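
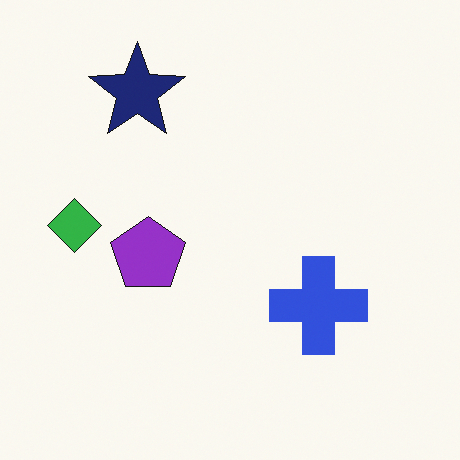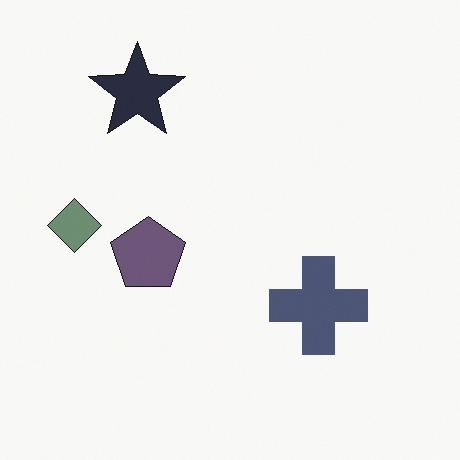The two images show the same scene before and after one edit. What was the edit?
It was heavily desaturated.

All colors are more muted and greyish — a global saturation change.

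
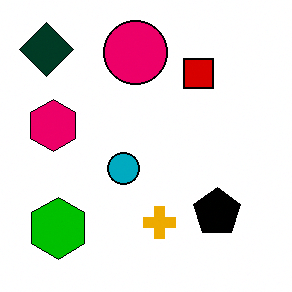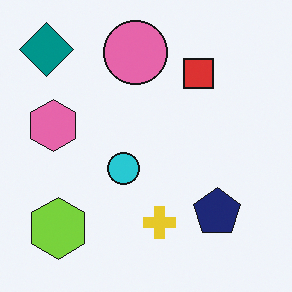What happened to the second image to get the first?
The transformation is: given much higher contrast.

Tones are pushed away from mid-grey across the whole image — a global contrast change.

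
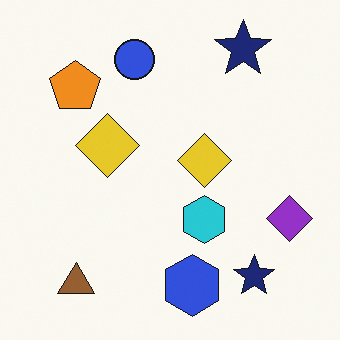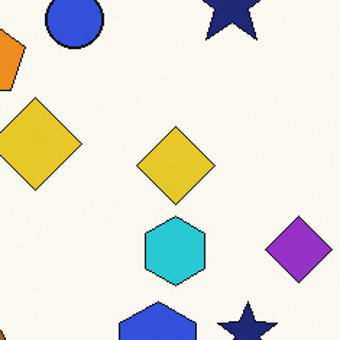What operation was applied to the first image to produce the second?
This is the original image cropped slightly and scaled back up.

The visible shapes are larger and the field of view is narrower; shapes near the original edges may be partly or wholly outside the frame — a crop-and-rescale.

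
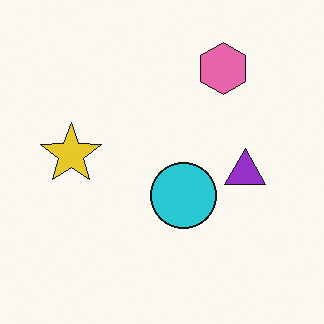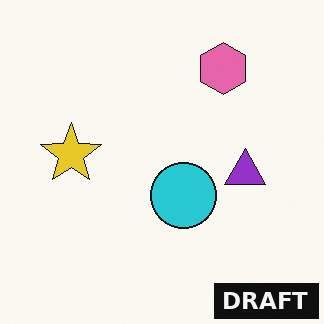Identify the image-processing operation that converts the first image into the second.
The second image is the first watermarked with the text "DRAFT" in the lower-right corner.

A dark label reading "DRAFT" appears in the lower-right corner.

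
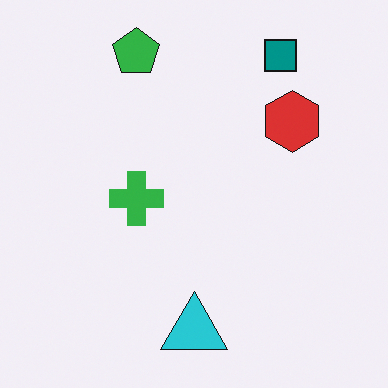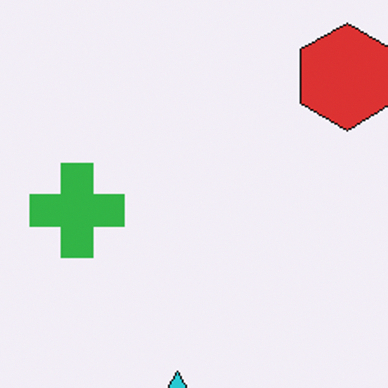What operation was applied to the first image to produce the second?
It was cropped to a noticeably smaller region and rescaled.

The visible shapes are larger and the field of view is narrower; shapes near the original edges may be partly or wholly outside the frame — a crop-and-rescale.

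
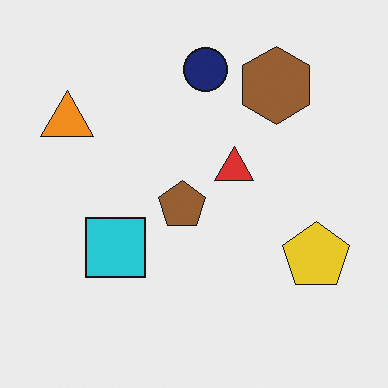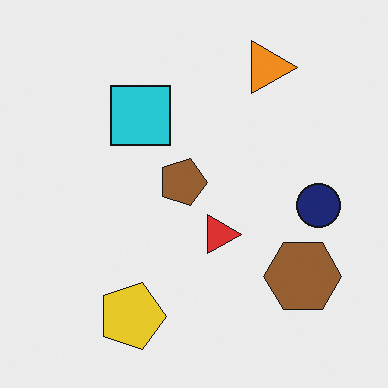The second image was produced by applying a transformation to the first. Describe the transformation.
This is the original image rotated 90° clockwise.

The orange triangle sits in the top-left of the first image and the top-right of the second — consistent with a whole-image 90° clockwise rotation.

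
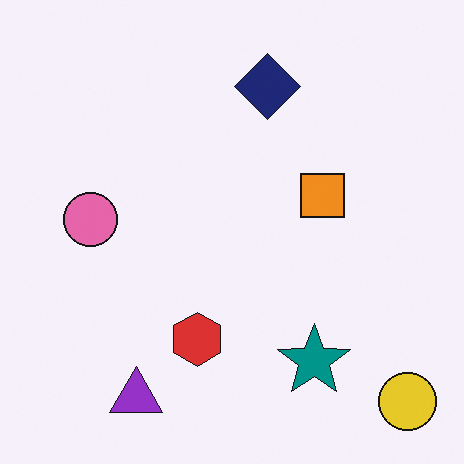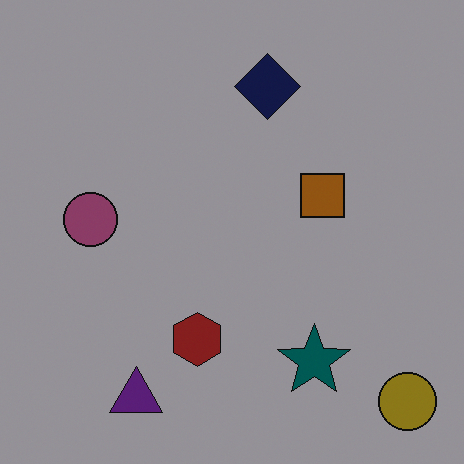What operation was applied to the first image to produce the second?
It was noticeably darkened.

Every pixel — background and shapes alike — is uniformly darkened.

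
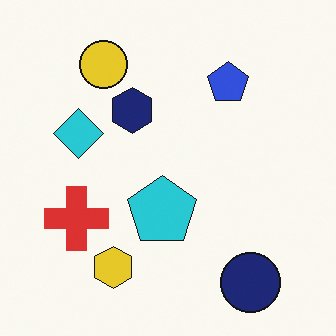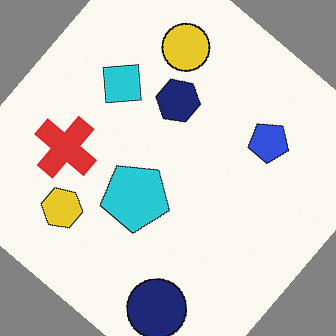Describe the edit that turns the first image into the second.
The transformation is: rotated clockwise by a large amount — several tens of degrees.

Every shape is tilted by the same angle and the image corners show triangular fill wedges — a whole-image rotation by a non-right angle.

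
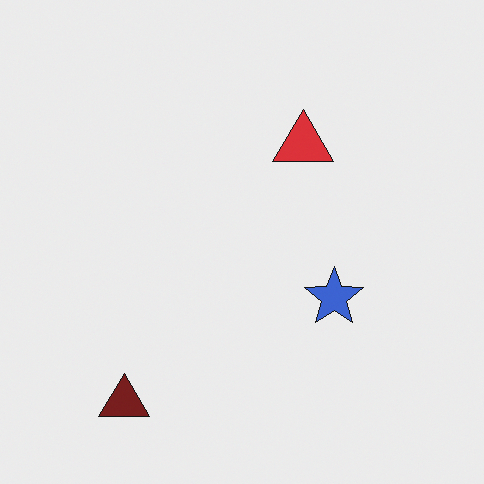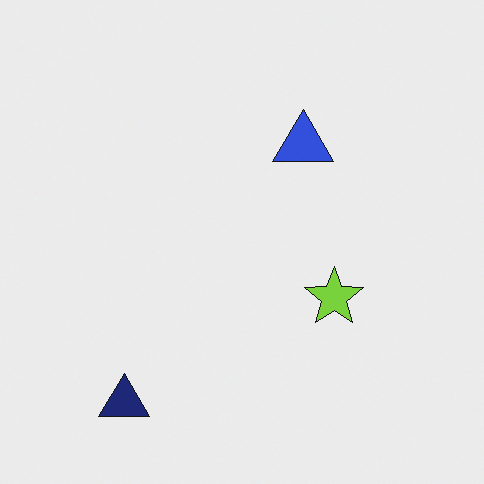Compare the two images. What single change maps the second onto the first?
It was hue-shifted through roughly a third of the color wheel.

Every shape's color has rotated by the same amount around the hue wheel — a uniform hue shift.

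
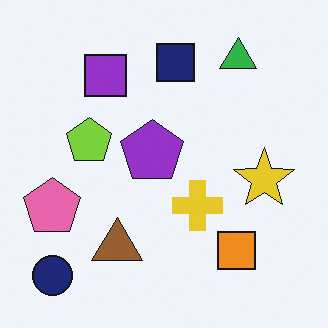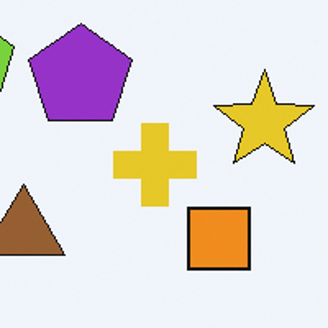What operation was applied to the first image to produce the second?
The transformation is: cropped to a noticeably smaller region and rescaled.

The visible shapes are larger and the field of view is narrower; shapes near the original edges may be partly or wholly outside the frame — a crop-and-rescale.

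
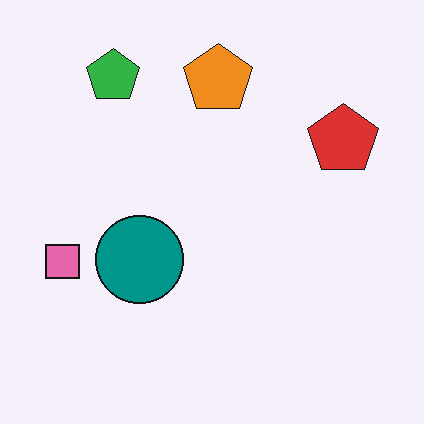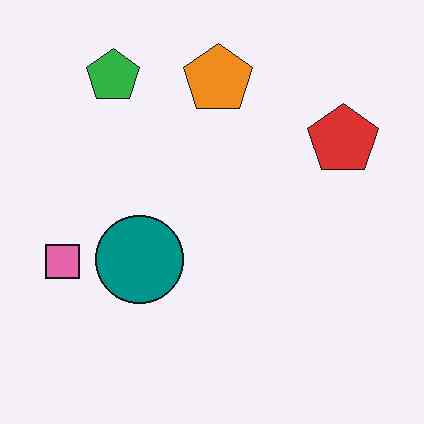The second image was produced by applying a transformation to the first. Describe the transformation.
It was JPEG-compressed with visible artifacts.

Blocky 8×8 compression artifacts appear around shape edges and the flat background shows ringing — characteristic JPEG degradation.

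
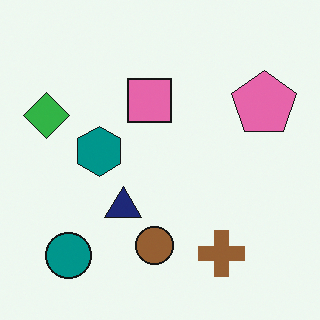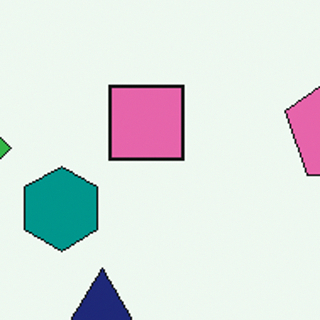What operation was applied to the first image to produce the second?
It was cropped to a noticeably smaller region and rescaled.

The visible shapes are larger and the field of view is narrower; shapes near the original edges may be partly or wholly outside the frame — a crop-and-rescale.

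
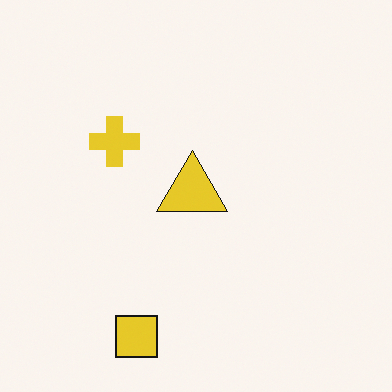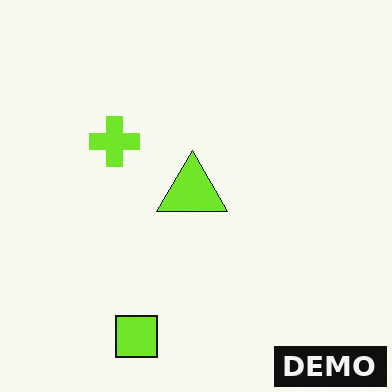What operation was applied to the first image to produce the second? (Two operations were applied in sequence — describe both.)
This is the original image hue-shifted by a small amount, then watermarked with the text "DEMO" in the lower-right corner.

Every shape's color has rotated by the same amount around the hue wheel — a uniform hue shift. A dark label reading "DEMO" appears in the lower-right corner.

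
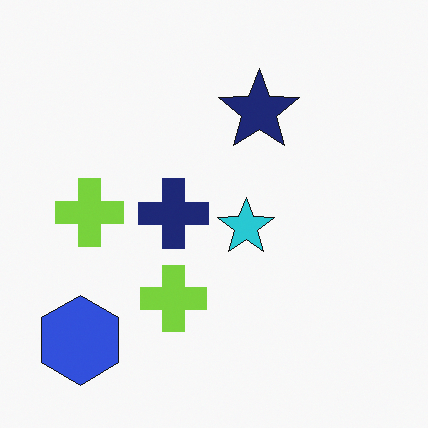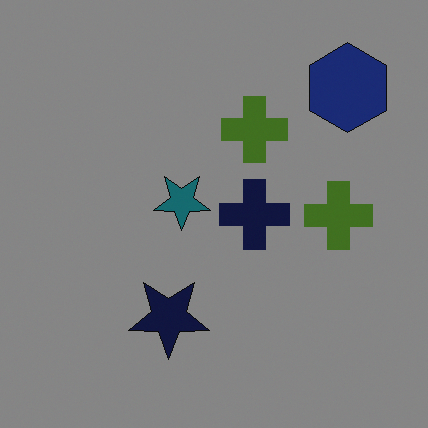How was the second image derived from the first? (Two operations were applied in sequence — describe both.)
The image was rotated 180°, then darkened a lot.

The blue hexagon sits in the bottom-left of the first image and the top-right of the second — consistent with a whole-image 180° rotation. Every pixel — background and shapes alike — is uniformly darkened.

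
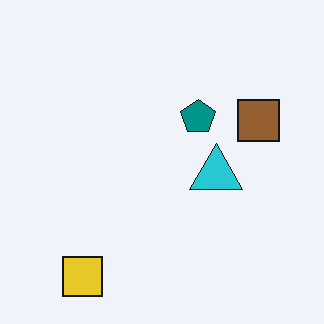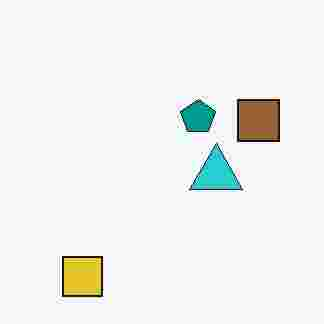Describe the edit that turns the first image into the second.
Degraded with heavy JPEG compression.

Blocky 8×8 compression artifacts appear around shape edges and the flat background shows ringing — characteristic JPEG degradation.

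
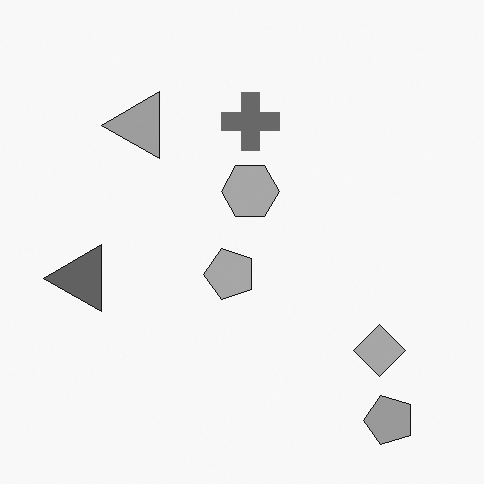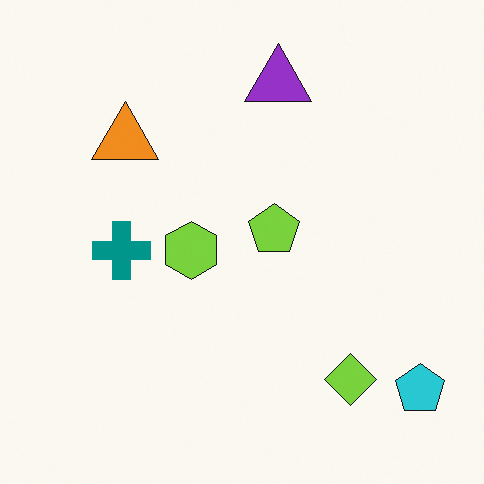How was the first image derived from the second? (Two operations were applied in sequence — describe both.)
It was converted to grayscale, then transposed (reflected across the top-left ↔ bottom-right diagonal).

All color is removed — every shape is now a shade of grey. Shapes have swapped their row and column positions — what was in the top-right is now in the bottom-left — a diagonal reflection.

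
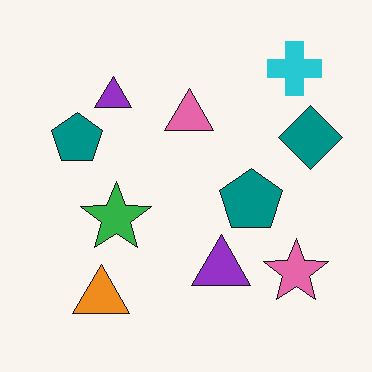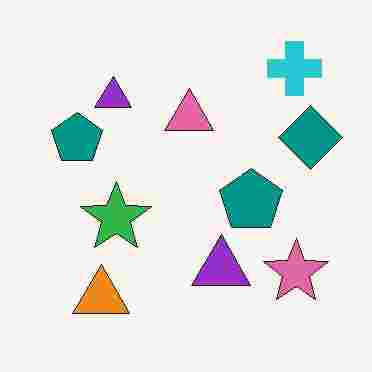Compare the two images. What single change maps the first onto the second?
The image was heavily JPEG-compressed with obvious blocking artifacts.

Blocky 8×8 compression artifacts appear around shape edges and the flat background shows ringing — characteristic JPEG degradation.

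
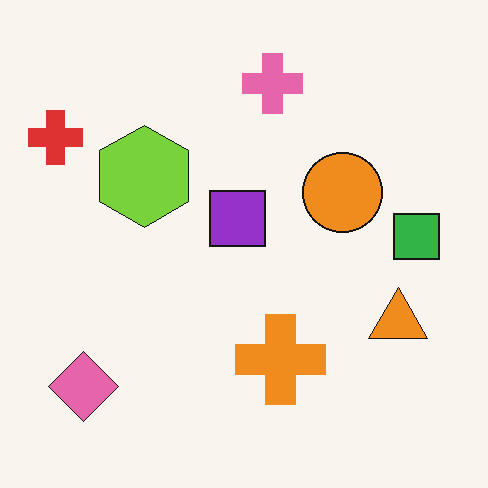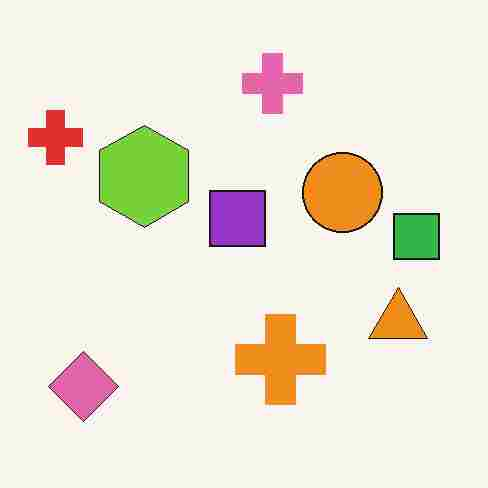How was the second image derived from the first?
The transformation is: degraded with heavy JPEG compression.

Blocky 8×8 compression artifacts appear around shape edges and the flat background shows ringing — characteristic JPEG degradation.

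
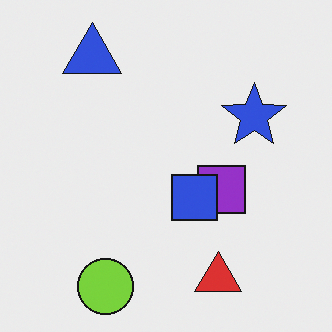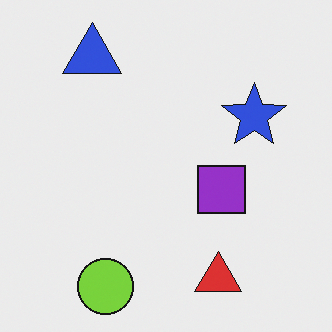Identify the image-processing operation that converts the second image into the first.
This is the original image overlaid with an additional blue square.

A blue square appears in the first image that is absent from the second.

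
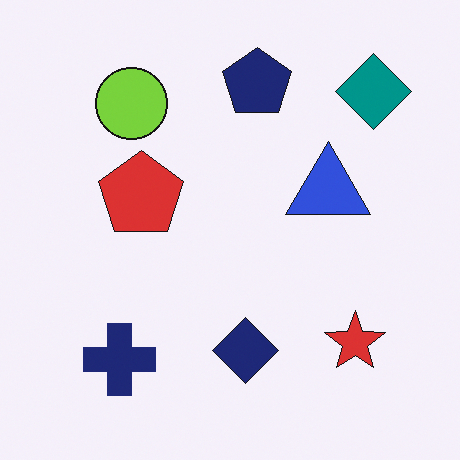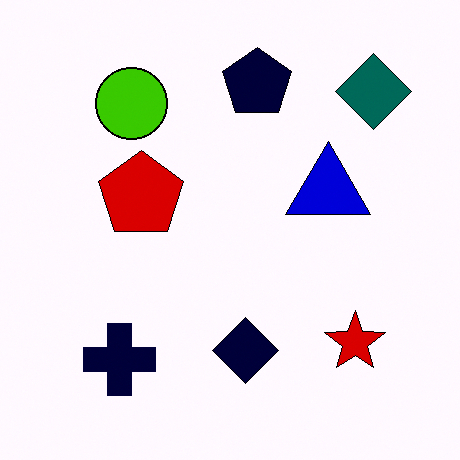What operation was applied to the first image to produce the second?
This is the original image boosted in contrast.

Tones are pushed away from mid-grey across the whole image — a global contrast change.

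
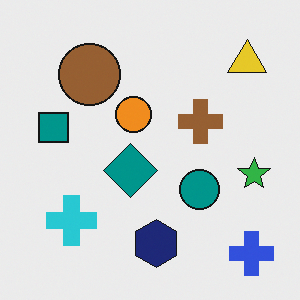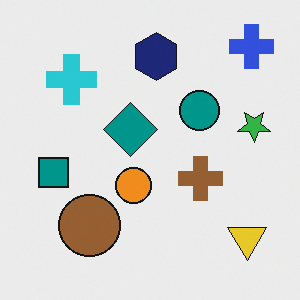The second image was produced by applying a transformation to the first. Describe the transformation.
The second image is the first flipped vertically (top ↔ bottom).

The blue cross is in the bottom-right of the first image and the top-right of the second — shapes on opposite sides of the horizontal midline have swapped in a mirror flip.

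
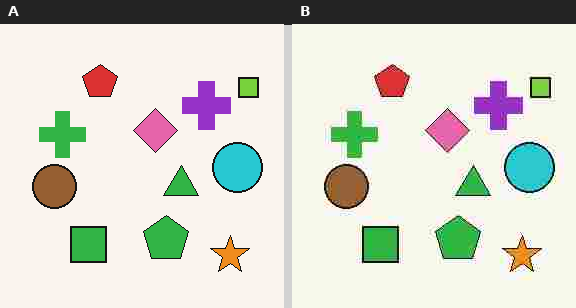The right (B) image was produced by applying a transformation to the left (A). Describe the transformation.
The right (B) image is the left (A) heavily JPEG-compressed with obvious blocking artifacts.

Blocky 8×8 compression artifacts appear around shape edges and the flat background shows ringing — characteristic JPEG degradation.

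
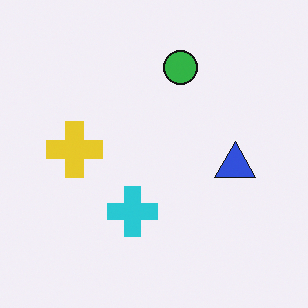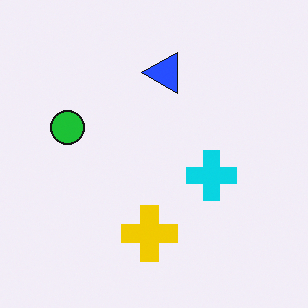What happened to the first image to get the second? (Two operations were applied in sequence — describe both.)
This is the original image slightly oversaturated, then rotated 90° counter-clockwise.

All colors are more vivid — a global saturation change. The green circle sits in the top of the first image and the left of the second — consistent with a whole-image 90° counter-clockwise rotation.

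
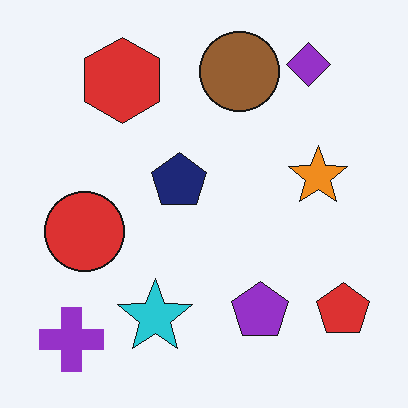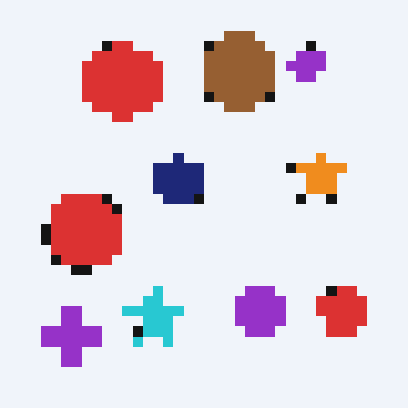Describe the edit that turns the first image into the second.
This is the original image heavily pixelated into large blocks.

Shapes are reduced to large square blocks; fine edges and outlines are lost — a downscale-then-upscale (mosaic) effect.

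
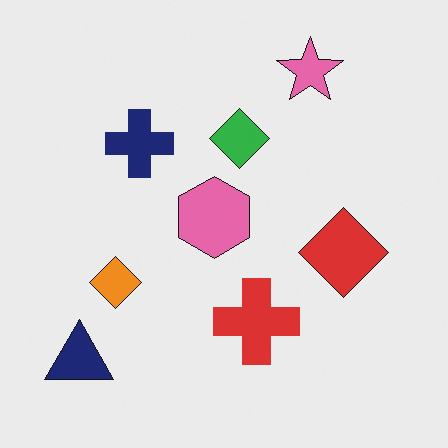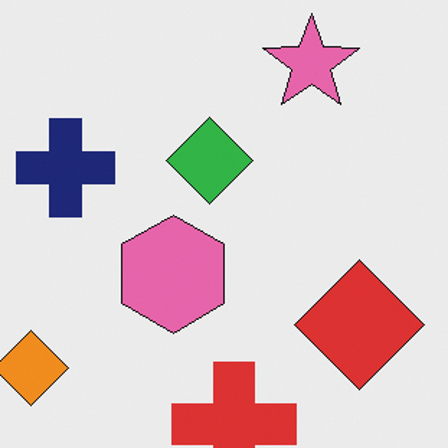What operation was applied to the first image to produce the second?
Cropped to a modestly smaller region and rescaled.

The visible shapes are larger and the field of view is narrower; shapes near the original edges may be partly or wholly outside the frame — a crop-and-rescale.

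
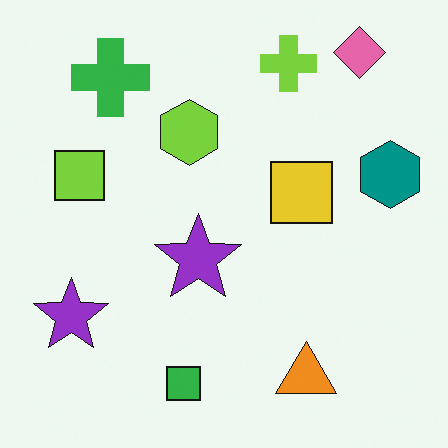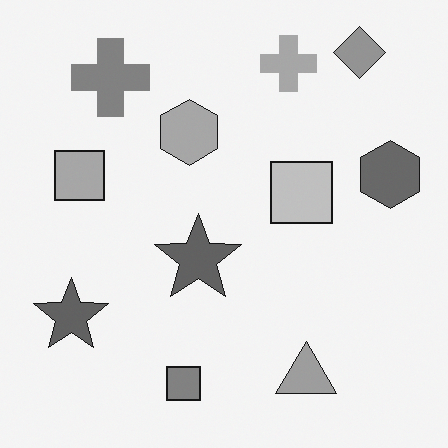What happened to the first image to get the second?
This is the original image converted to grayscale.

All color is removed — every shape is now a shade of grey.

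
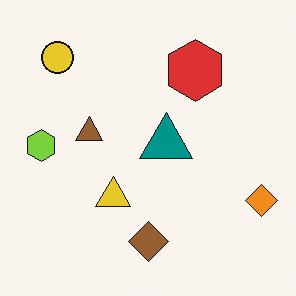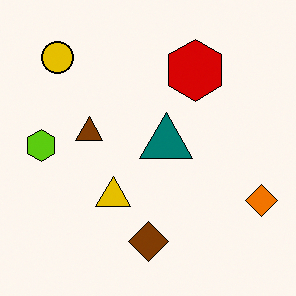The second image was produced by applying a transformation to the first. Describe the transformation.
This is the original image given slightly increased contrast.

Tones are pushed away from mid-grey across the whole image — a global contrast change.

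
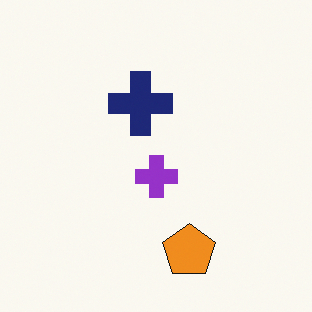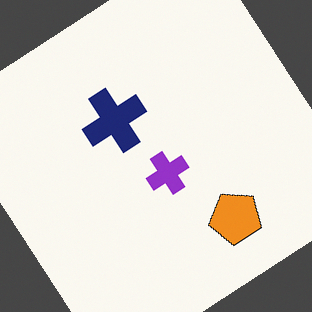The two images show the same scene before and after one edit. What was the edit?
It was rotated counter-clockwise by a large amount — several tens of degrees.

Every shape is tilted by the same angle and the image corners show triangular fill wedges — a whole-image rotation by a non-right angle.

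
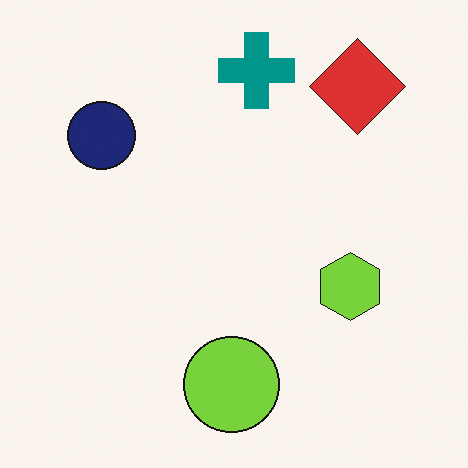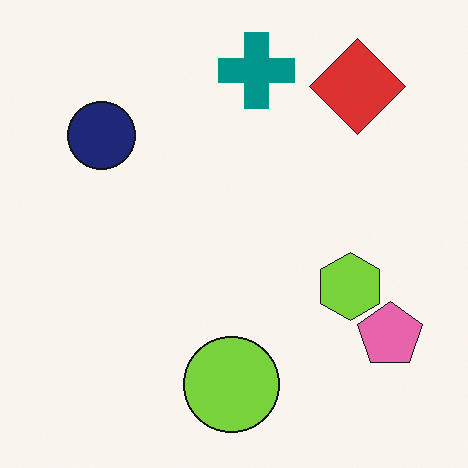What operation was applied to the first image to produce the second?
Overlaid with an additional pink pentagon.

A pink pentagon appears in the second image that is absent from the first.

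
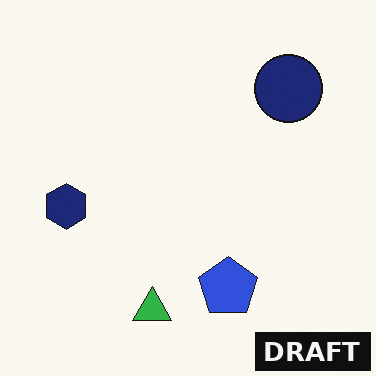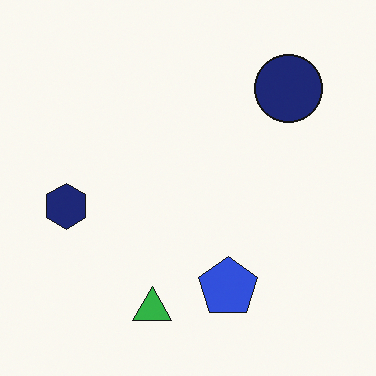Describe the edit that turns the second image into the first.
The transformation is: watermarked with the text "DRAFT" in the lower-right corner.

A dark label reading "DRAFT" appears in the lower-right corner.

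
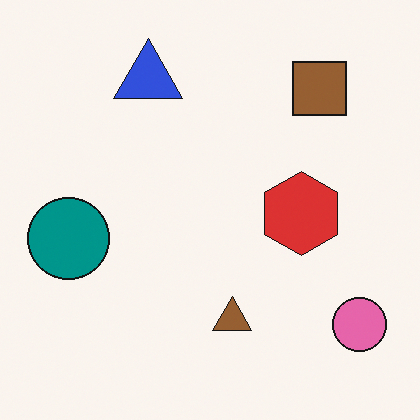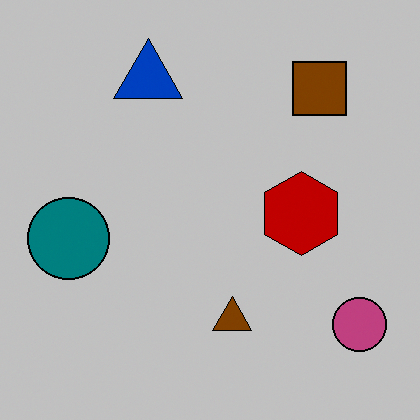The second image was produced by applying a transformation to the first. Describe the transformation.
Heavily posterized to just a handful of flat colors.

Each flat color has snapped to a coarser quantized level — most visibly, the near-white background has dropped to a flat grey.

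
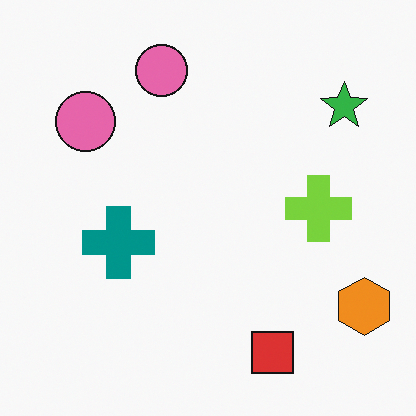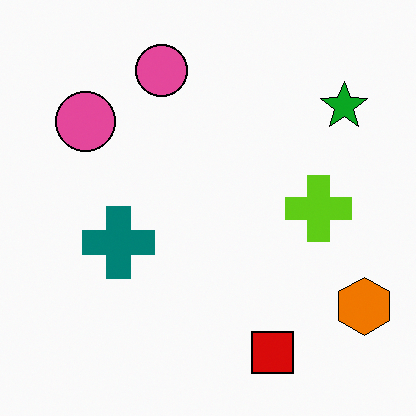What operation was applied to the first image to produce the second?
The second image is the first given slightly increased contrast.

Tones are pushed away from mid-grey across the whole image — a global contrast change.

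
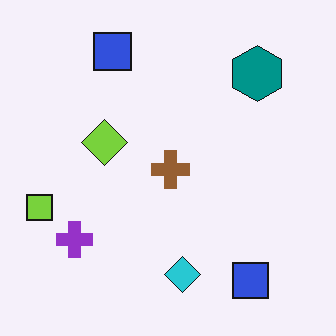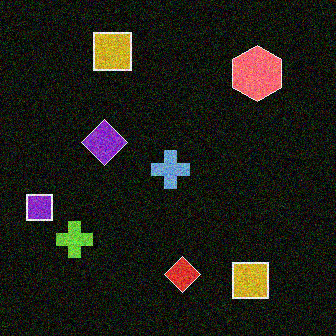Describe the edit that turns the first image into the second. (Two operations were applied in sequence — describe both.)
The transformation is: degraded with visible gaussian noise, then color-inverted (negative).

Random speckle covers the whole image, including the flat background. The light background has become dark and every shape's color is its complement — a photographic negative.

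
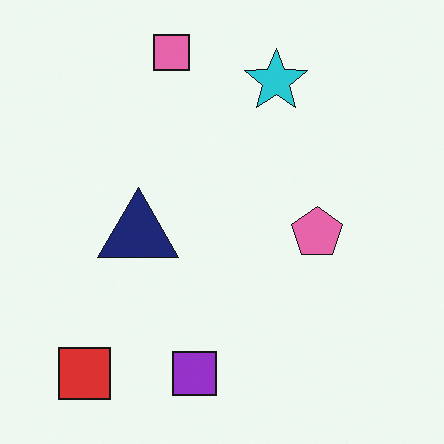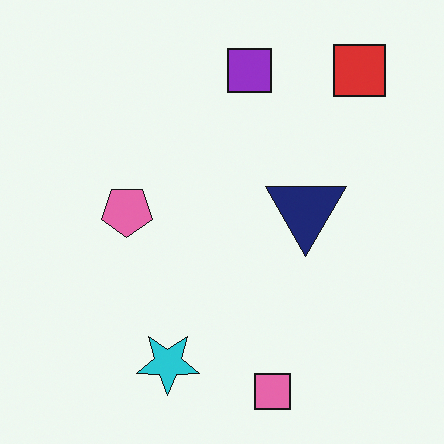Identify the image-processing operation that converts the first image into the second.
The image was rotated 180°.

The red square sits in the bottom-left of the first image and the top-right of the second — consistent with a whole-image 180° rotation.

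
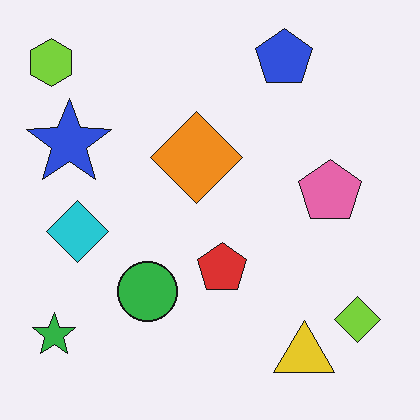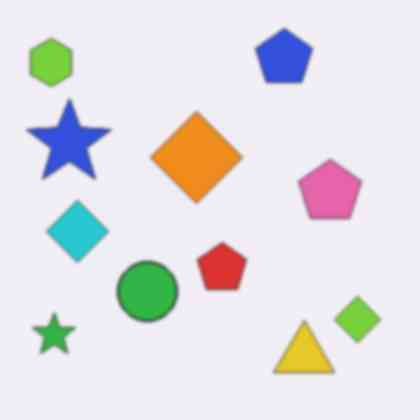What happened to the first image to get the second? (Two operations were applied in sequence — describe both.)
Slightly softened, then given moderate JPEG compression.

Shape edges and outlines are uniformly softened across the whole image. Blocky 8×8 compression artifacts appear around shape edges and the flat background shows ringing — characteristic JPEG degradation.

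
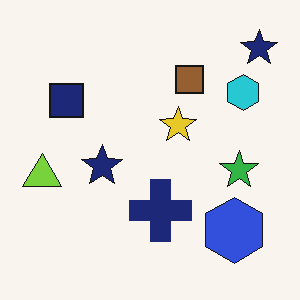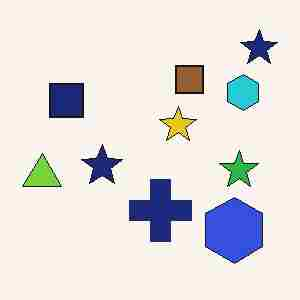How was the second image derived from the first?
It was heavily JPEG-compressed with obvious blocking artifacts.

Blocky 8×8 compression artifacts appear around shape edges and the flat background shows ringing — characteristic JPEG degradation.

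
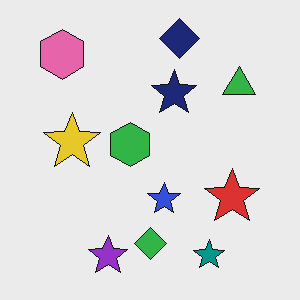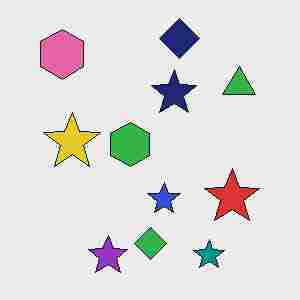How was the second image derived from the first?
Degraded with heavy JPEG compression.

Blocky 8×8 compression artifacts appear around shape edges and the flat background shows ringing — characteristic JPEG degradation.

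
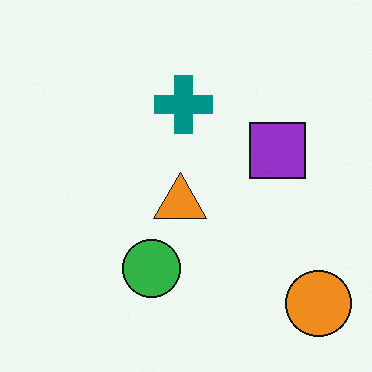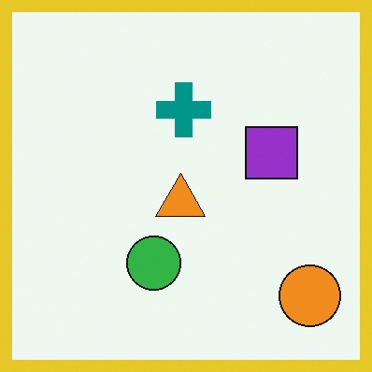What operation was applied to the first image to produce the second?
Framed with a yellow border.

A solid yellow frame runs around the edge of the second image, with the content slightly shrunk inside it.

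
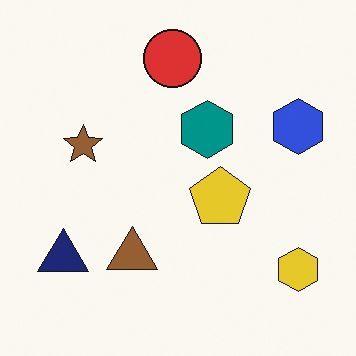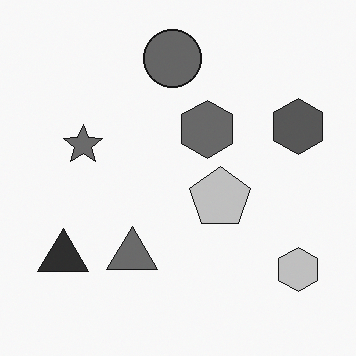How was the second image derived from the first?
This is the original image converted to grayscale.

All color is removed — every shape is now a shade of grey.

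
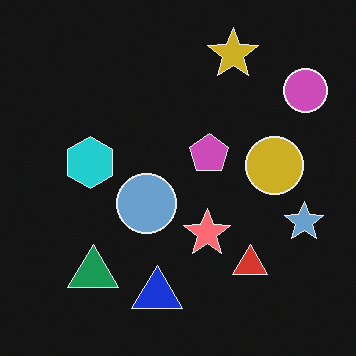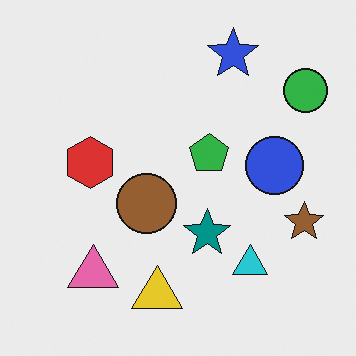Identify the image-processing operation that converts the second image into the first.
This is the original image color-inverted (negative).

The light background has become dark and every shape's color is its complement — a photographic negative.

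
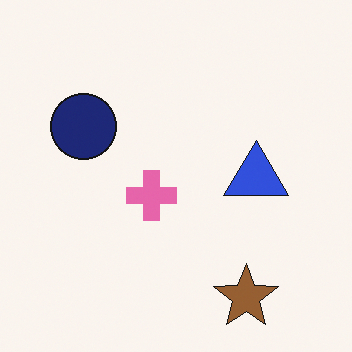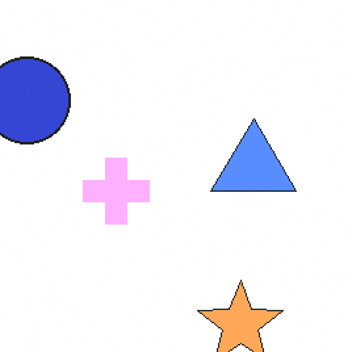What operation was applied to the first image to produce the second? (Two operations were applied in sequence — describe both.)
The transformation is: brightened a lot, then cropped slightly and scaled back up.

Every pixel — background and shapes alike — is uniformly brightened. The visible shapes are larger and the field of view is narrower; shapes near the original edges may be partly or wholly outside the frame — a crop-and-rescale.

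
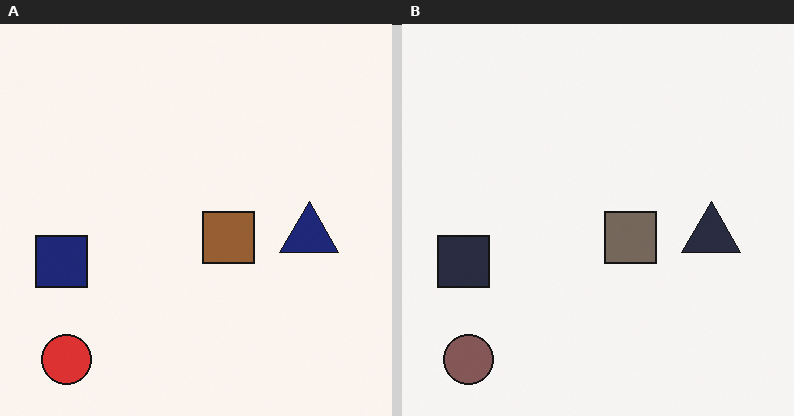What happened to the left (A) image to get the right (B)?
The right (B) image is the left (A) made much more muted (saturation change).

All colors are more muted and greyish — a global saturation change.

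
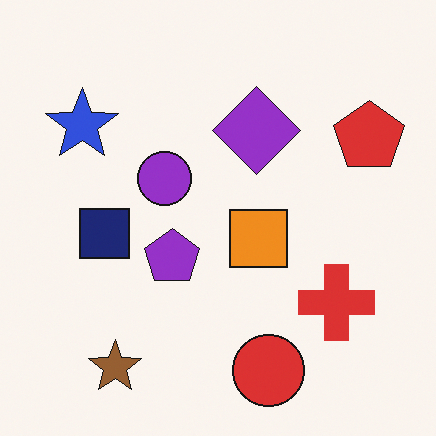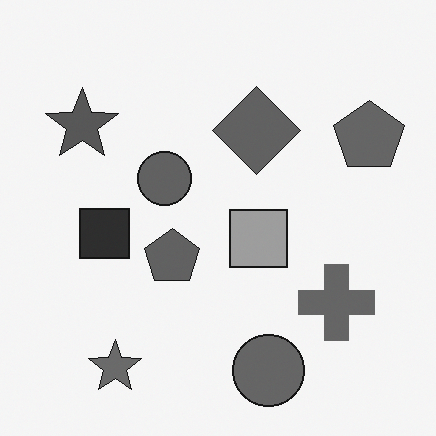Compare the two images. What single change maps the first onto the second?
Converted to grayscale.

All color is removed — every shape is now a shade of grey.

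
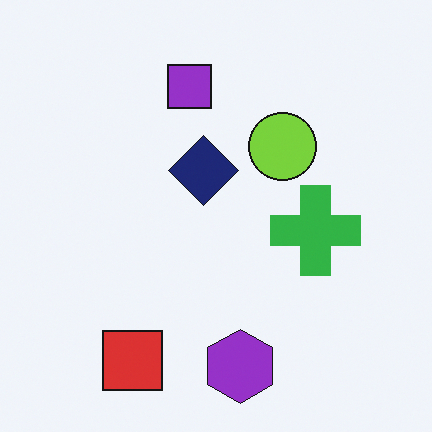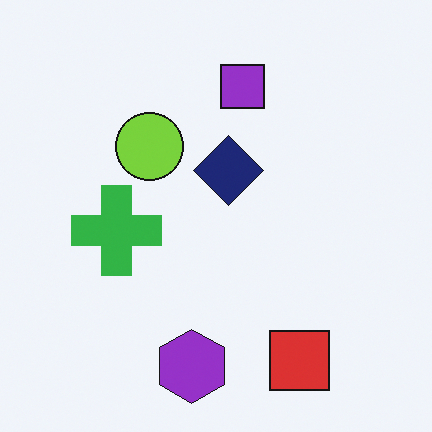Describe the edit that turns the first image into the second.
The image was flipped horizontally (left ↔ right).

The green cross is in the right of the first image and the left of the second — shapes on opposite sides of the vertical midline have swapped in a mirror flip.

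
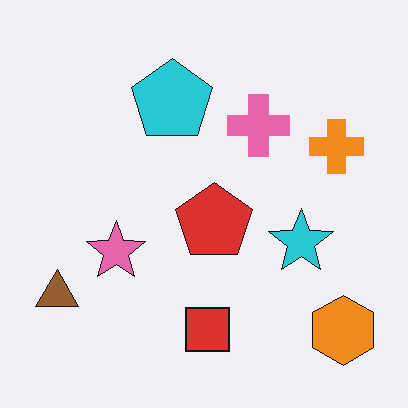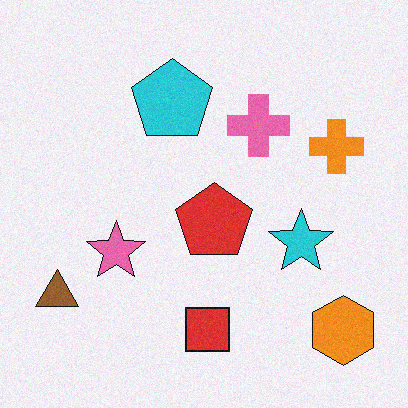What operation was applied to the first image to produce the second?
It was degraded with subtle gaussian noise.

Random speckle covers the whole image, including the flat background.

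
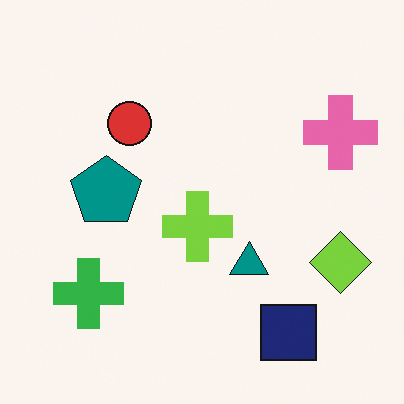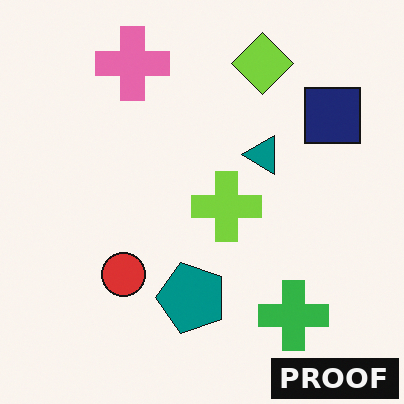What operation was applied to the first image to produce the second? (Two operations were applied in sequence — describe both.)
The image was rotated 90° counter-clockwise, then watermarked with the text "PROOF" in the lower-right corner.

The navy square sits in the bottom-right of the first image and the top-right of the second — consistent with a whole-image 90° counter-clockwise rotation. A dark label reading "PROOF" appears in the lower-right corner.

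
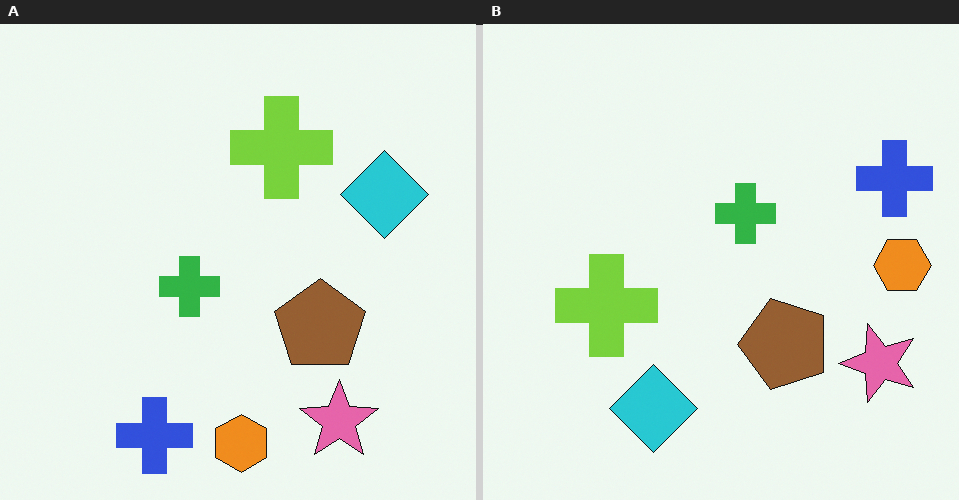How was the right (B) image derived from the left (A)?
The right (B) image is the left (A) transposed (reflected across the top-left ↔ bottom-right diagonal).

Shapes have swapped their row and column positions — what was in the top-right is now in the bottom-left — a diagonal reflection.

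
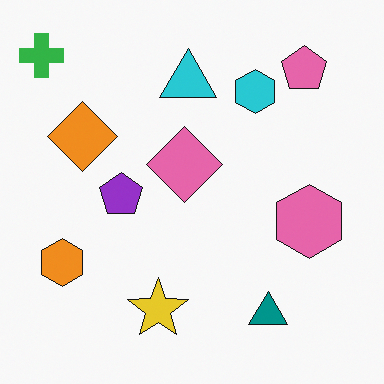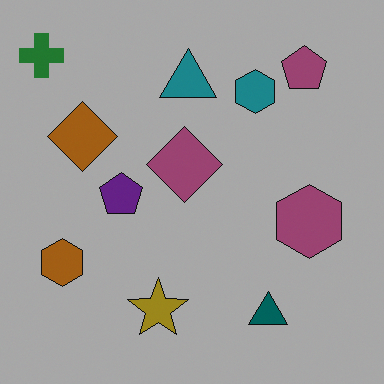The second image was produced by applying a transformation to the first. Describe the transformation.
The transformation is: darkened a lot.

Every pixel — background and shapes alike — is uniformly darkened.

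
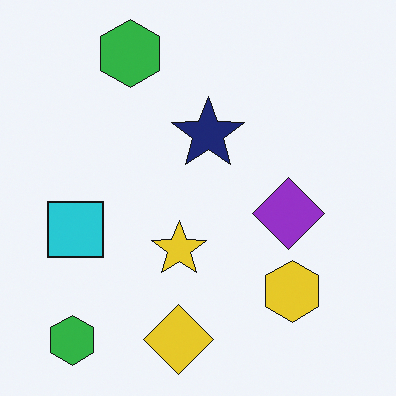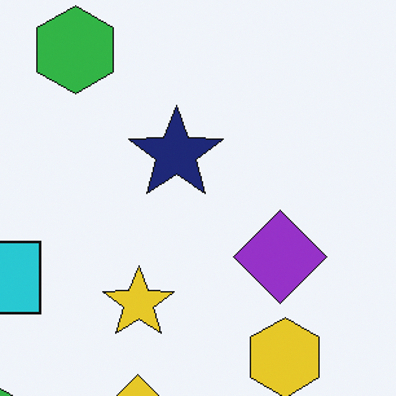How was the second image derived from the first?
It was cropped to a modestly smaller region and rescaled.

The visible shapes are larger and the field of view is narrower; shapes near the original edges may be partly or wholly outside the frame — a crop-and-rescale.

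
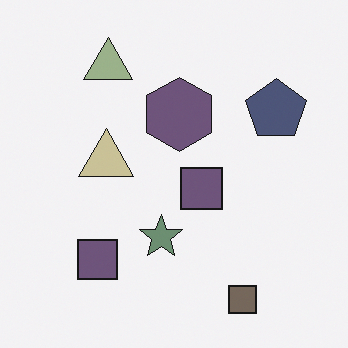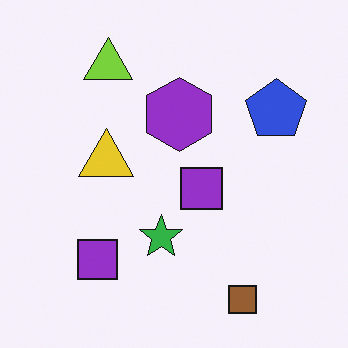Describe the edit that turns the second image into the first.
The first image is the second heavily desaturated.

All colors are more muted and greyish — a global saturation change.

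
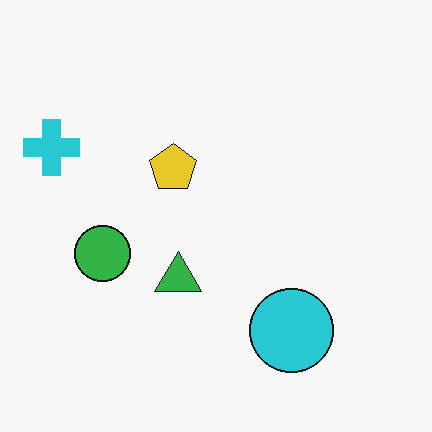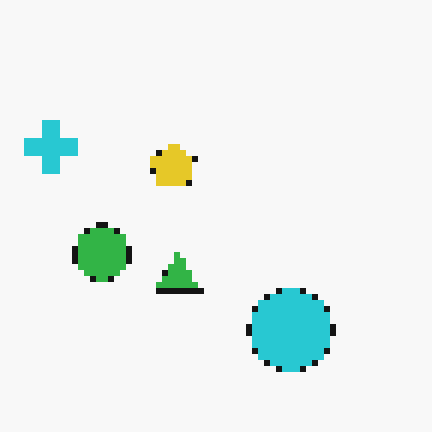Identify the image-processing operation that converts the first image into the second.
It was pixelated into visible square blocks.

Shapes are reduced to large square blocks; fine edges and outlines are lost — a downscale-then-upscale (mosaic) effect.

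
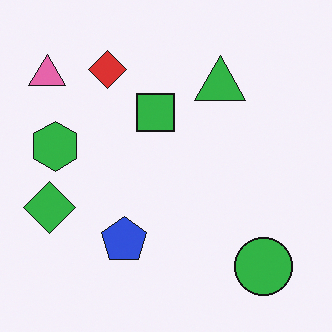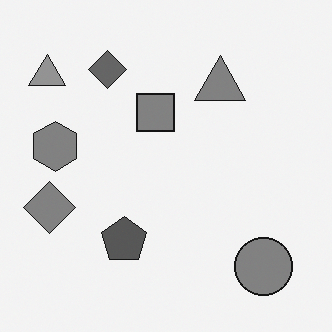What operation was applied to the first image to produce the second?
It was converted to grayscale.

All color is removed — every shape is now a shade of grey.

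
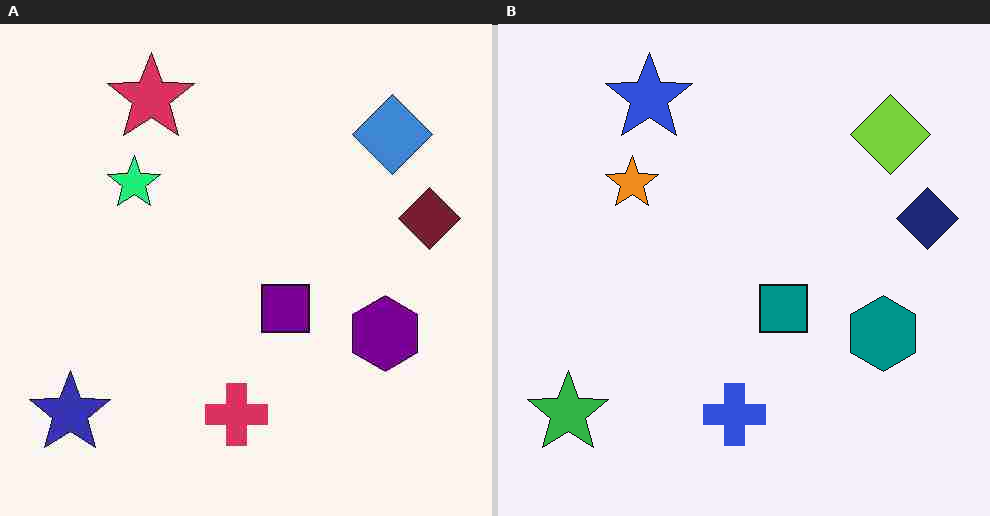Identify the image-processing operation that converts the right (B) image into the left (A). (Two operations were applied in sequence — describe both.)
The image was hue-shifted through roughly a third of the color wheel, then heavily JPEG-compressed with obvious blocking artifacts.

Every shape's color has rotated by the same amount around the hue wheel — a uniform hue shift. Blocky 8×8 compression artifacts appear around shape edges and the flat background shows ringing — characteristic JPEG degradation.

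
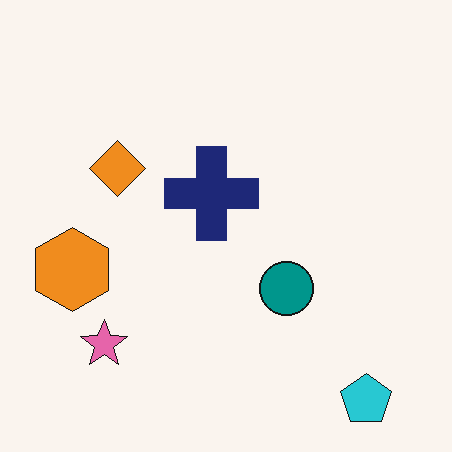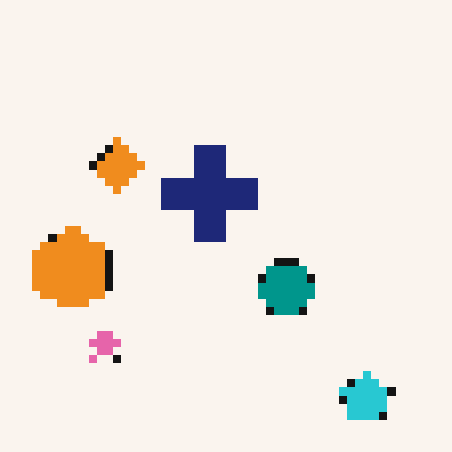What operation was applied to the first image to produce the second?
The transformation is: moderately pixelated.

Shapes are reduced to large square blocks; fine edges and outlines are lost — a downscale-then-upscale (mosaic) effect.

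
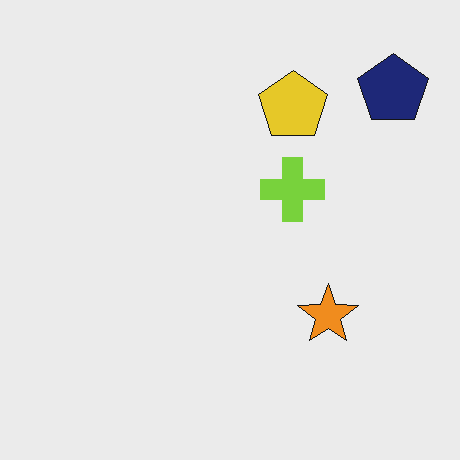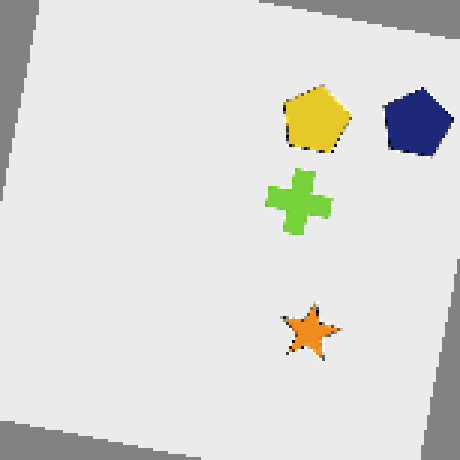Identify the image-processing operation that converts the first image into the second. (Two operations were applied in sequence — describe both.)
The transformation is: rotated clockwise by a slight angle, then mildly pixelated.

Every shape is tilted by the same angle and the image corners show triangular fill wedges — a whole-image rotation by a non-right angle. Shapes are reduced to large square blocks; fine edges and outlines are lost — a downscale-then-upscale (mosaic) effect.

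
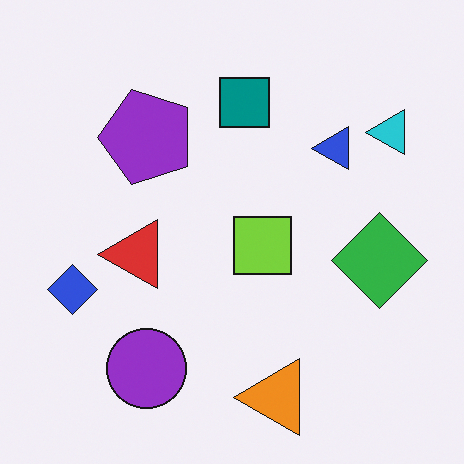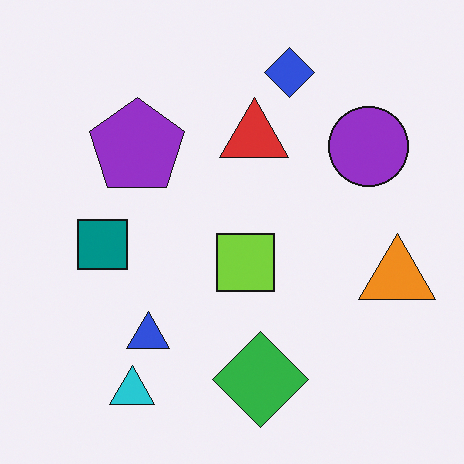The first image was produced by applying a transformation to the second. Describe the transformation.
It was transposed (reflected across the top-left ↔ bottom-right diagonal).

Shapes have swapped their row and column positions — what was in the top-right is now in the bottom-left — a diagonal reflection.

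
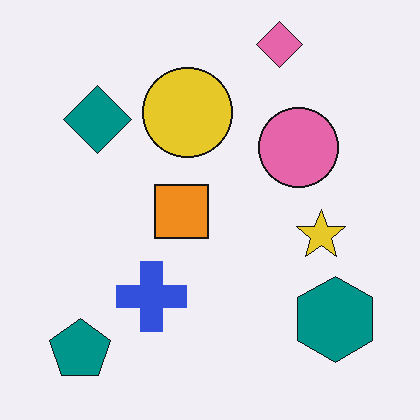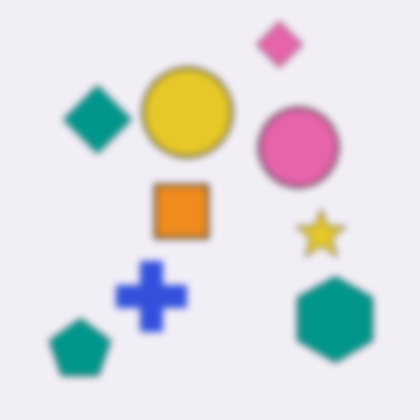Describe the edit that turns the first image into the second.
The transformation is: moderately blurred.

Shape edges and outlines are uniformly softened across the whole image.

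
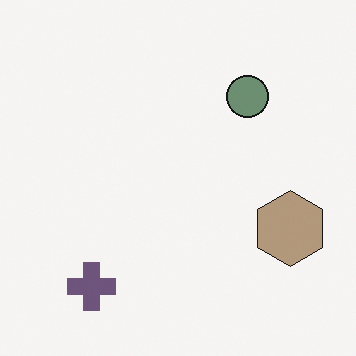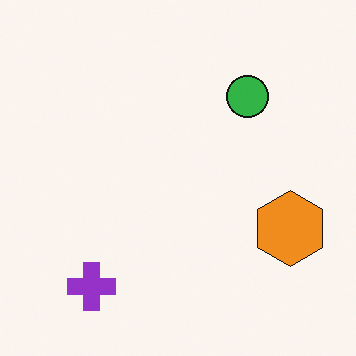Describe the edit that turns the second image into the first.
Heavily desaturated.

All colors are more muted and greyish — a global saturation change.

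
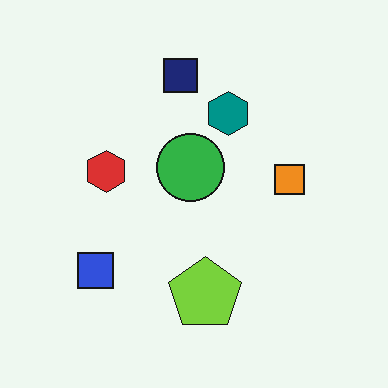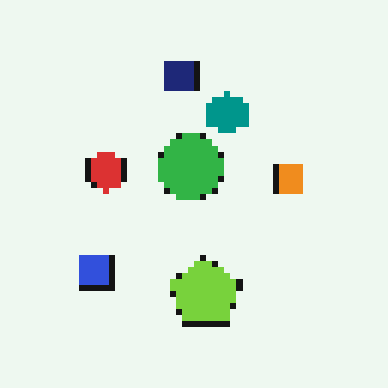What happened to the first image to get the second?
The transformation is: pixelated into visible square blocks.

Shapes are reduced to large square blocks; fine edges and outlines are lost — a downscale-then-upscale (mosaic) effect.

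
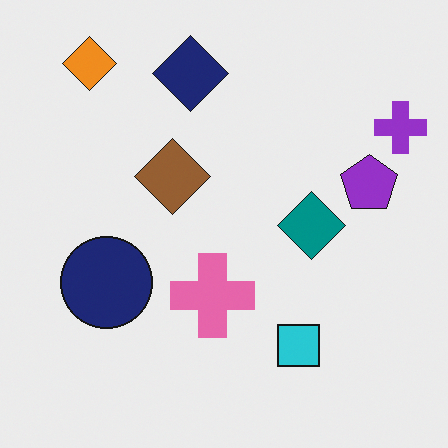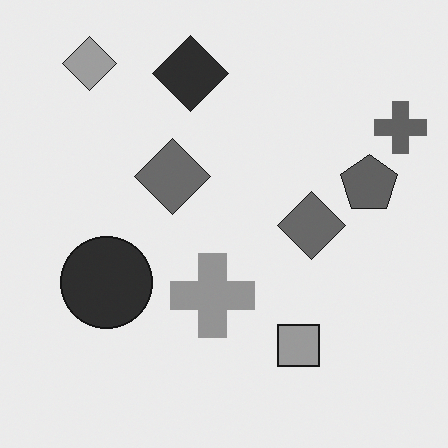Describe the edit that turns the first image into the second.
The image was converted to grayscale.

All color is removed — every shape is now a shade of grey.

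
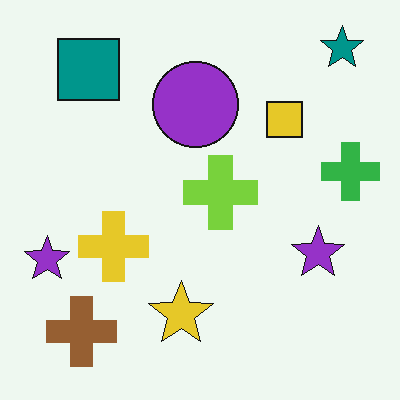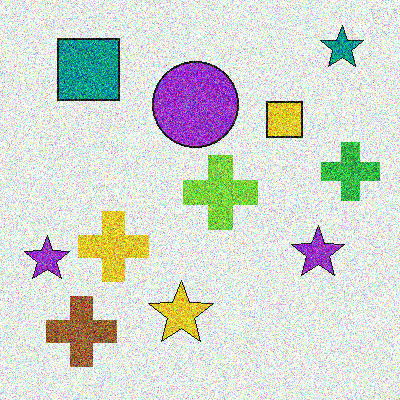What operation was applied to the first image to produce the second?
This is the original image degraded with a thick layer of grain.

Random speckle covers the whole image, including the flat background.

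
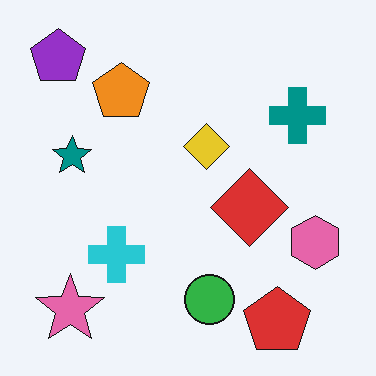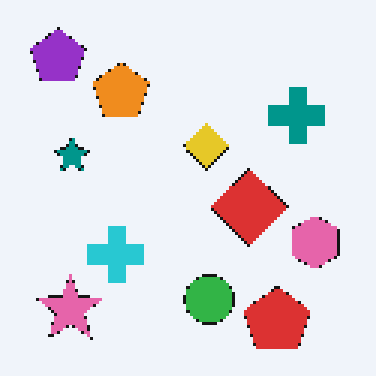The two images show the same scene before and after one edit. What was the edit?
Lightly pixelated (a mild mosaic effect).

Shapes are reduced to large square blocks; fine edges and outlines are lost — a downscale-then-upscale (mosaic) effect.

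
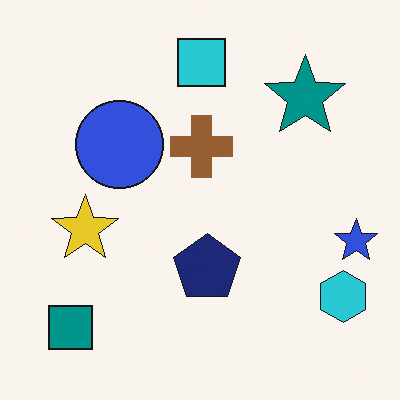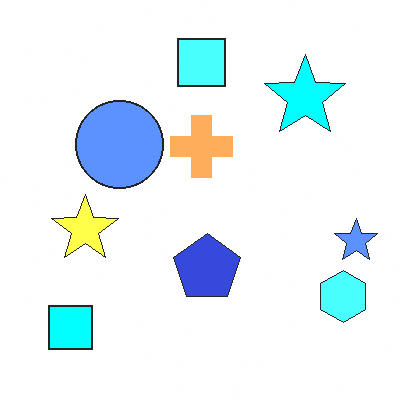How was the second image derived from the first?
The second image is the first brightened a lot.

Every pixel — background and shapes alike — is uniformly brightened.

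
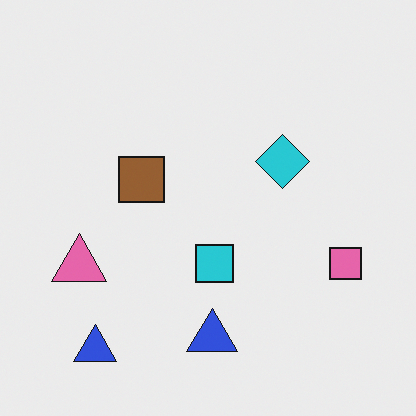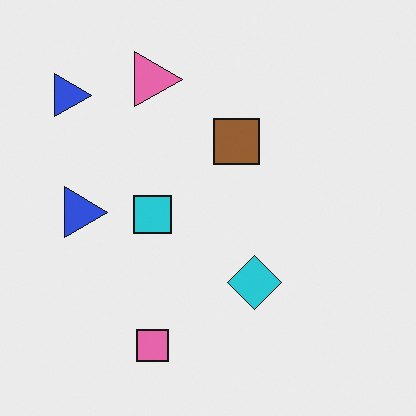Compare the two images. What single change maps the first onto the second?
The second image is the first rotated 90° clockwise.

The pink square sits in the right of the first image and the bottom of the second — consistent with a whole-image 90° clockwise rotation.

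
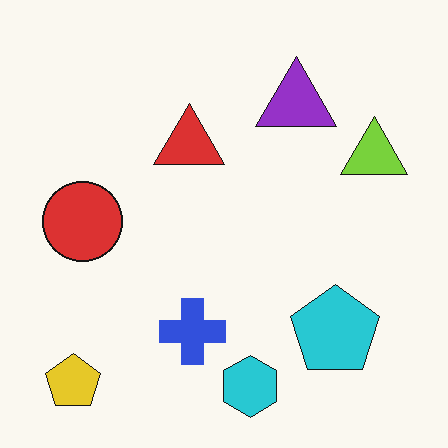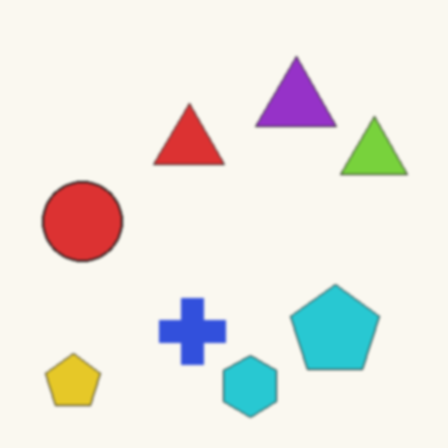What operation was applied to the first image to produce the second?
The image was lightly blurred.

Shape edges and outlines are uniformly softened across the whole image.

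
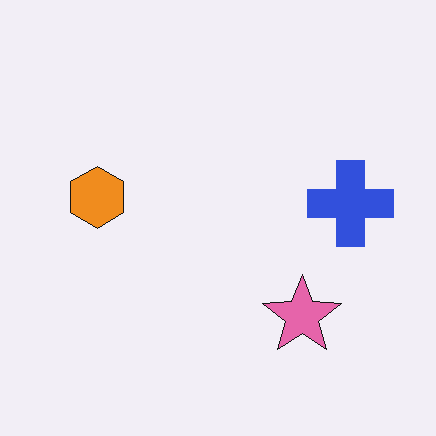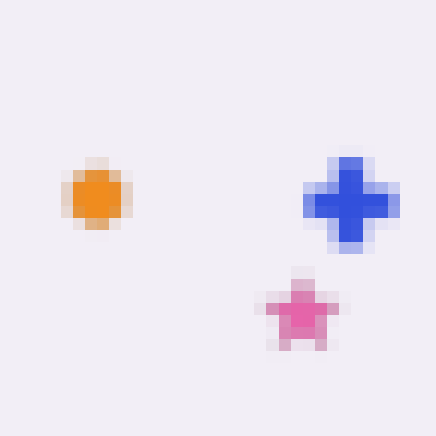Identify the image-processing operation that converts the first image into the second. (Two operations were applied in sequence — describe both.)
The image was noticeably gaussian-blurred, then coarsely pixelated.

Shape edges and outlines are uniformly softened across the whole image. Shapes are reduced to large square blocks; fine edges and outlines are lost — a downscale-then-upscale (mosaic) effect.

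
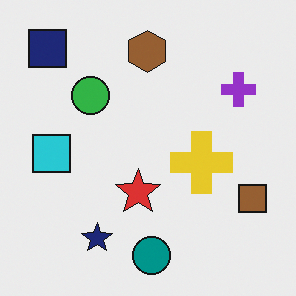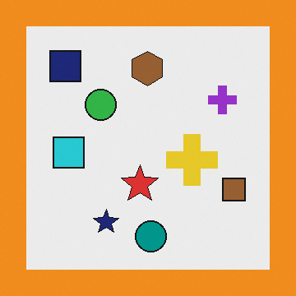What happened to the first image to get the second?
It was framed with a orange border.

A solid orange frame runs around the edge of the second image, with the content slightly shrunk inside it.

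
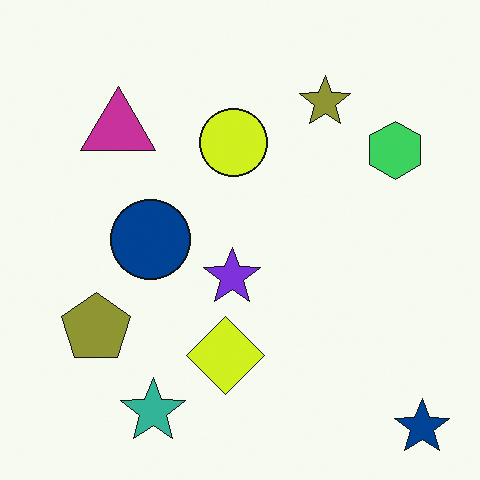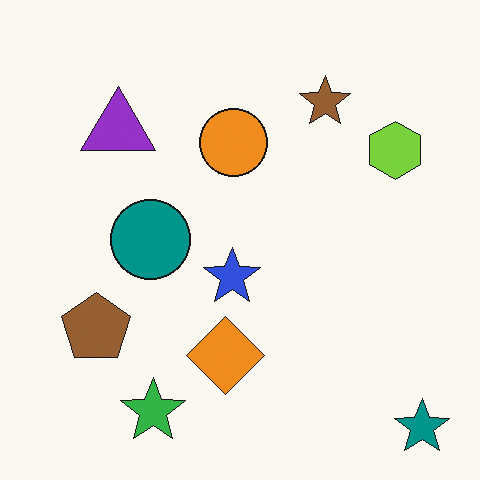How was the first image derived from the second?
The transformation is: hue-shifted by a small amount.

Every shape's color has rotated by the same amount around the hue wheel — a uniform hue shift.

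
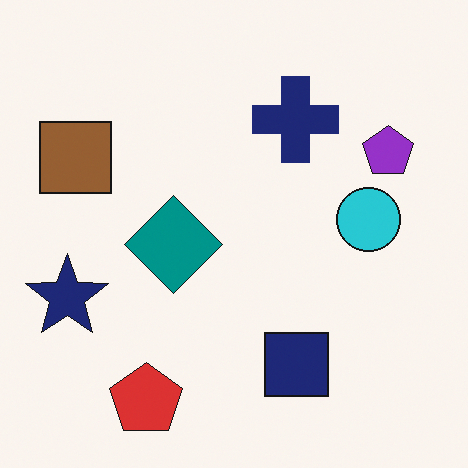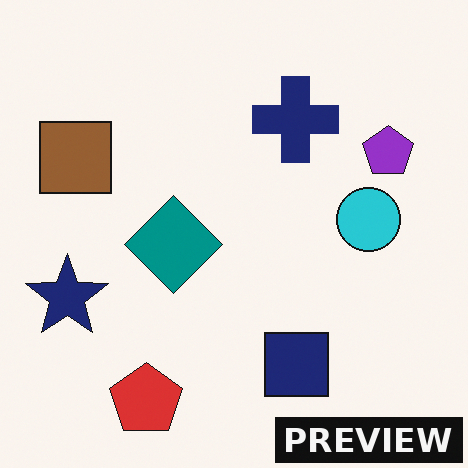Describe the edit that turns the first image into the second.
The second image is the first watermarked with the text "PREVIEW" in the lower-right corner.

A dark label reading "PREVIEW" appears in the lower-right corner.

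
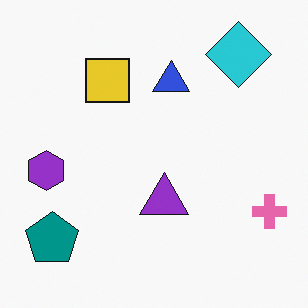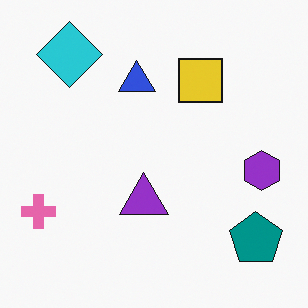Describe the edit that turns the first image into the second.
It was flipped horizontally (left ↔ right).

The pink cross is in the bottom-right of the first image and the bottom-left of the second — shapes on opposite sides of the vertical midline have swapped in a mirror flip.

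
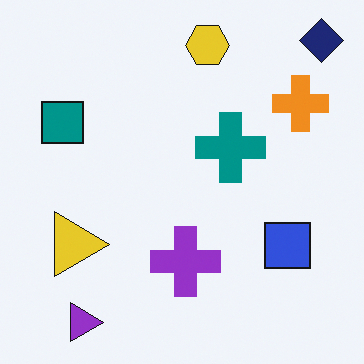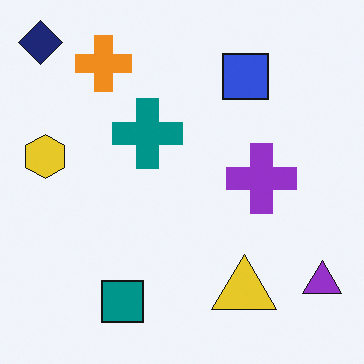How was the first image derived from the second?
Rotated 90° clockwise.

The navy diamond sits in the top-left of the second image and the top-right of the first — consistent with a whole-image 90° clockwise rotation.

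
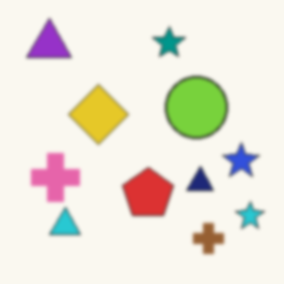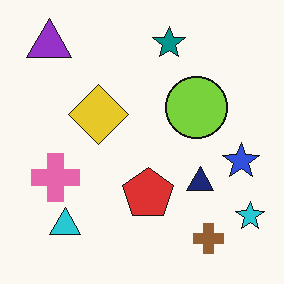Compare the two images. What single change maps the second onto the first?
The first image is the second given a subtle gaussian blur.

Shape edges and outlines are uniformly softened across the whole image.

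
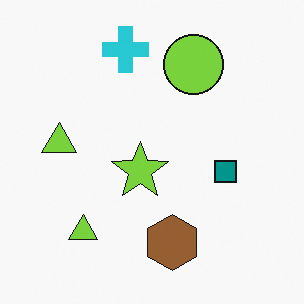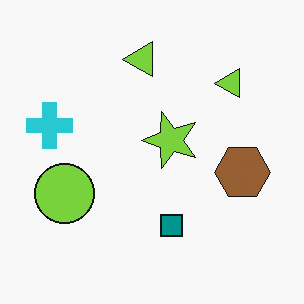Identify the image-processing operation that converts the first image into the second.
It was transposed (reflected across the top-left ↔ bottom-right diagonal).

Shapes have swapped their row and column positions — what was in the top-right is now in the bottom-left — a diagonal reflection.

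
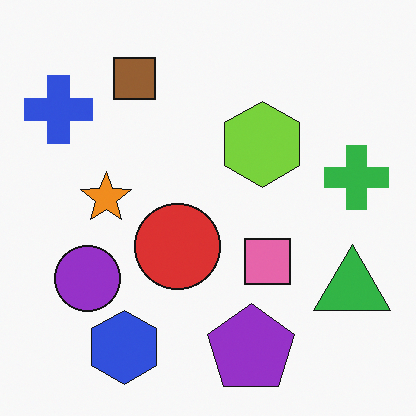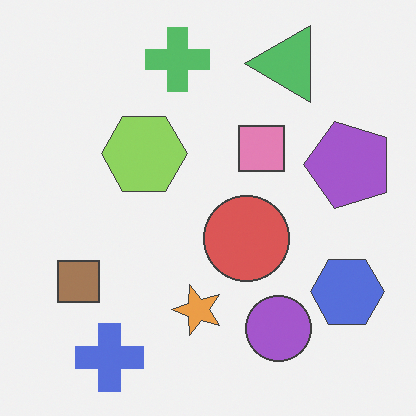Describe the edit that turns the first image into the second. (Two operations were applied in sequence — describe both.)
The transformation is: given slightly reduced contrast, then rotated 90° counter-clockwise.

Tones are pushed toward mid-grey across the whole image — a global contrast change. The blue cross sits in the top-left of the first image and the bottom-left of the second — consistent with a whole-image 90° counter-clockwise rotation.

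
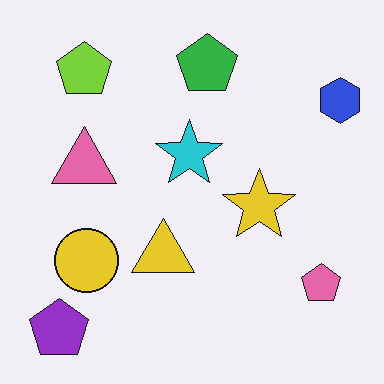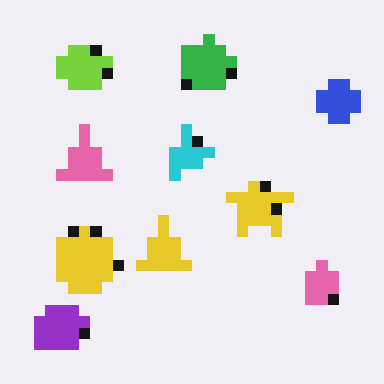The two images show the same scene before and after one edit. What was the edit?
This is the original image heavily pixelated into large blocks.

Shapes are reduced to large square blocks; fine edges and outlines are lost — a downscale-then-upscale (mosaic) effect.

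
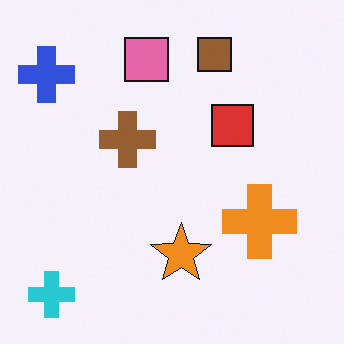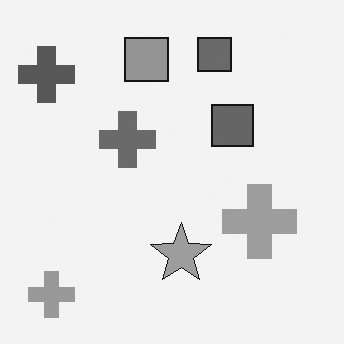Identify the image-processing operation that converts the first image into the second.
The second image is the first converted to grayscale.

All color is removed — every shape is now a shade of grey.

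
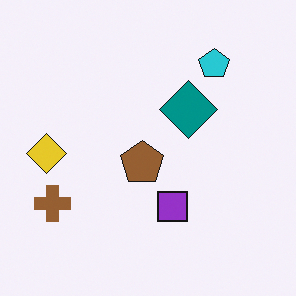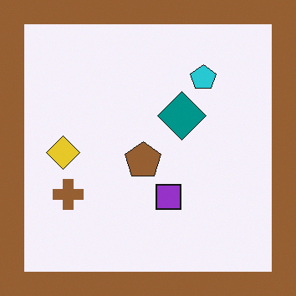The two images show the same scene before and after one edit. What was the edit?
Framed with a brown border.

A solid brown frame runs around the edge of the second image, with the content slightly shrunk inside it.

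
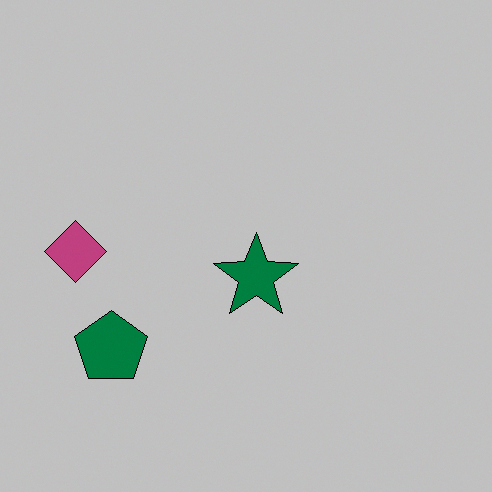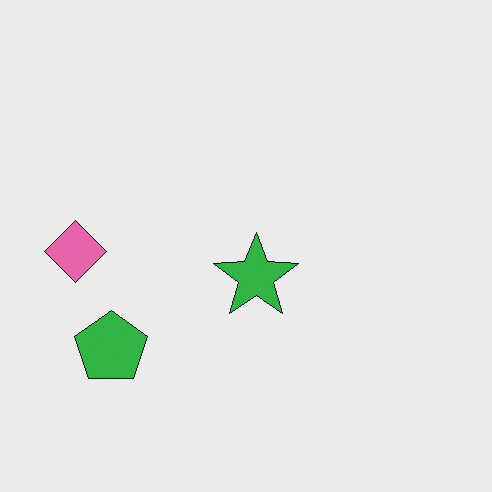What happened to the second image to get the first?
This is the original image heavily posterized to just a handful of flat colors.

Each flat color has snapped to a coarser quantized level — most visibly, the near-white background has dropped to a flat grey.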